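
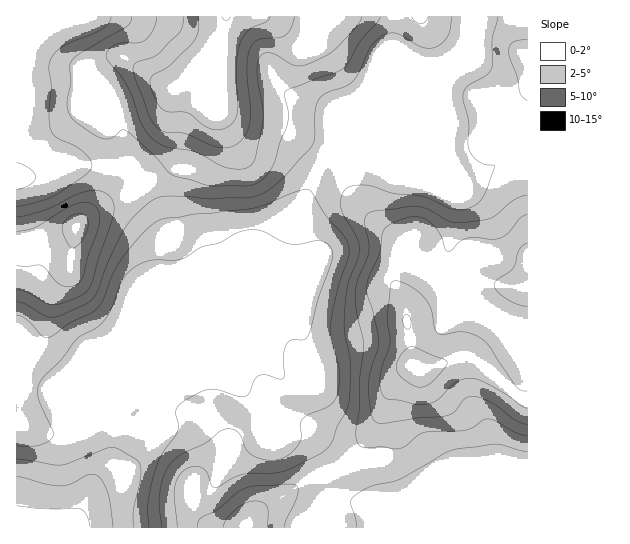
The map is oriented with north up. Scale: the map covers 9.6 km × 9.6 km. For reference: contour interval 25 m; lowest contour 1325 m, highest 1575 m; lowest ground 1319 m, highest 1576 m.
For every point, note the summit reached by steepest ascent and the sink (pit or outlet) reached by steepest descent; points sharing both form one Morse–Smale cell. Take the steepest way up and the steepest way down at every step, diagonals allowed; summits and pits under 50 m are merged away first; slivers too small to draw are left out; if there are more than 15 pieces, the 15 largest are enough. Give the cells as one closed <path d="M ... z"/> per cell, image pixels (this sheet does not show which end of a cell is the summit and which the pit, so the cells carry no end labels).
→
<path d="M527 16l-60 0-2 23-5 10-9 8-10 7-39 16-65 65-6 3-7 10-32 71-11 44-24 10 21 4 13 6 18 68-1 8-9 6-13 2-9-6-23-30-5-2-15-2-17 1 10 8 4 23 9 17 13 16 14 33 8 8 16-4 11 1 13 13 17 46-6 2-6 9-1 18 209-1z"/><path d="M466 16l-450 1 0 157 7 3 14-1 29-11 60 2 5 3 24 35 9 24-5 58-43 103 0 29-15-14-23-10-15 0-32-7-15 1 1 139 52 0 25-36 28-16 21-21 14-17 2-11-8-16-11-13 40-37 8-18 6-7 13-4 11 5 31 2 12 10 16 22 9 6 13-2 9-6 1-8-18-68-13-6-21-4 24-10 11-44 24-56 15-24 6-4 65-65 39-16 10-7 9-8 5-10z"/><path d="M102 165l-36 0-29 11-14 1-7-2 0 212 26 2 21 6 15 0 27 13 10 12 1-30 43-103 5-58-9-24-24-35-5-3z"/><path d="M207 332l-13 4-6 7-8 18-40 37 16 23 3 6-2 11-35 38-23 12-8 7-21 33 249-1 1-17 6-9 6-2-17-46-13-13-11-1-16 4-8-8-14-33-13-16-9-17-4-23z"/>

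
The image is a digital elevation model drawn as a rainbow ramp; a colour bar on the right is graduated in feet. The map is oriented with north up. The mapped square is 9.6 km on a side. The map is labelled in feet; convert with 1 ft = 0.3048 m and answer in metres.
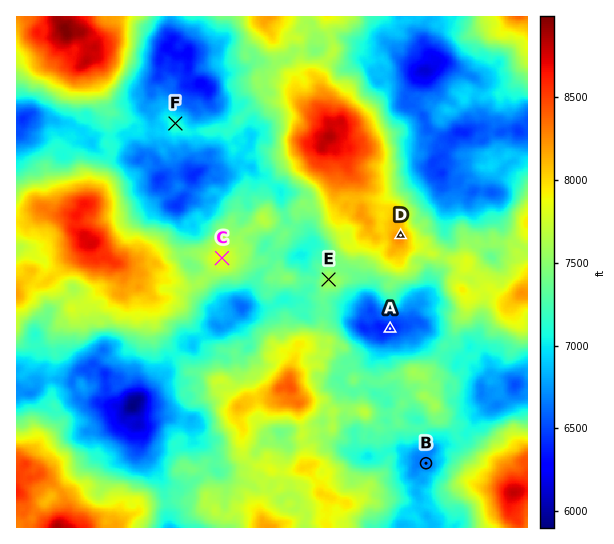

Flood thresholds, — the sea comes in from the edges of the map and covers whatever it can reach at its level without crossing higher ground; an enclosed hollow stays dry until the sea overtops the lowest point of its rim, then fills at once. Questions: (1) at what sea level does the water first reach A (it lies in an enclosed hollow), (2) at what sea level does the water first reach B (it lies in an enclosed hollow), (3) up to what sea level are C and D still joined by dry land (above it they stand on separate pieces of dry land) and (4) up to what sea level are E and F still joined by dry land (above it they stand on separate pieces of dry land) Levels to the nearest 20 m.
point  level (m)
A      2200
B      2100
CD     2240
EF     2140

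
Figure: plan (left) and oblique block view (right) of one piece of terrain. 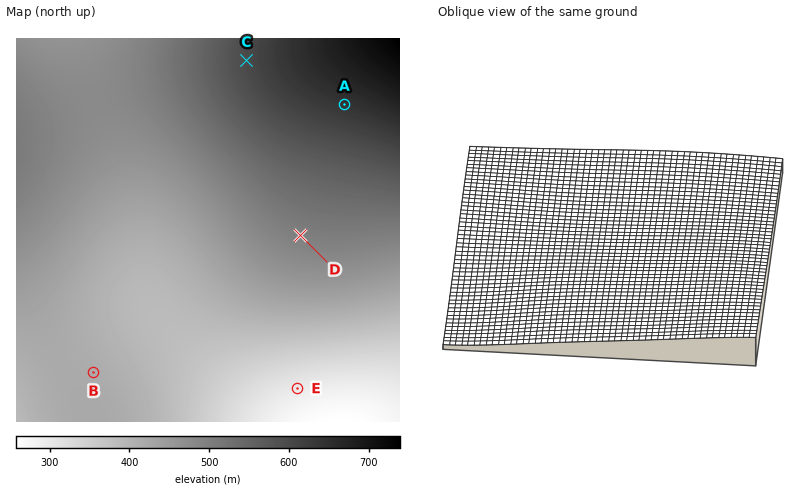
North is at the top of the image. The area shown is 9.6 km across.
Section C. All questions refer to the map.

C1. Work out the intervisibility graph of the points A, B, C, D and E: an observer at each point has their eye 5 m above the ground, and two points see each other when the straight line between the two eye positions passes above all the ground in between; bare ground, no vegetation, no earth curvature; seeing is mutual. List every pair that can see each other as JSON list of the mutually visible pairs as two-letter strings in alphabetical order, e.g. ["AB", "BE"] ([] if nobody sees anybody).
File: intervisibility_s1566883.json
["AB", "AD", "BC", "BD"]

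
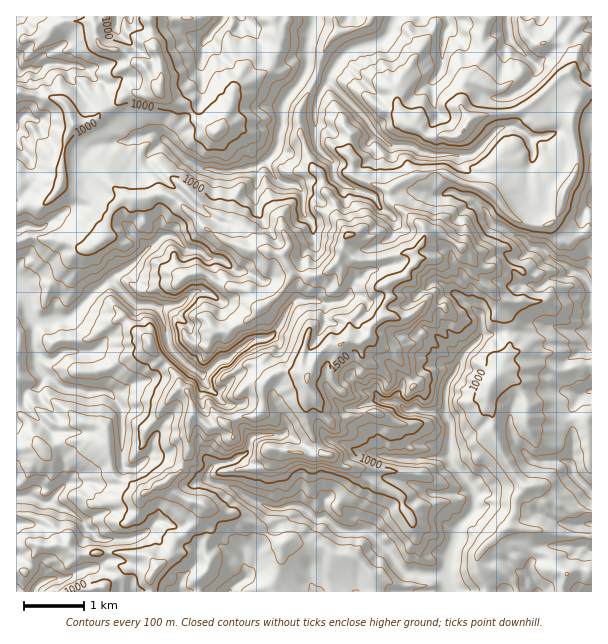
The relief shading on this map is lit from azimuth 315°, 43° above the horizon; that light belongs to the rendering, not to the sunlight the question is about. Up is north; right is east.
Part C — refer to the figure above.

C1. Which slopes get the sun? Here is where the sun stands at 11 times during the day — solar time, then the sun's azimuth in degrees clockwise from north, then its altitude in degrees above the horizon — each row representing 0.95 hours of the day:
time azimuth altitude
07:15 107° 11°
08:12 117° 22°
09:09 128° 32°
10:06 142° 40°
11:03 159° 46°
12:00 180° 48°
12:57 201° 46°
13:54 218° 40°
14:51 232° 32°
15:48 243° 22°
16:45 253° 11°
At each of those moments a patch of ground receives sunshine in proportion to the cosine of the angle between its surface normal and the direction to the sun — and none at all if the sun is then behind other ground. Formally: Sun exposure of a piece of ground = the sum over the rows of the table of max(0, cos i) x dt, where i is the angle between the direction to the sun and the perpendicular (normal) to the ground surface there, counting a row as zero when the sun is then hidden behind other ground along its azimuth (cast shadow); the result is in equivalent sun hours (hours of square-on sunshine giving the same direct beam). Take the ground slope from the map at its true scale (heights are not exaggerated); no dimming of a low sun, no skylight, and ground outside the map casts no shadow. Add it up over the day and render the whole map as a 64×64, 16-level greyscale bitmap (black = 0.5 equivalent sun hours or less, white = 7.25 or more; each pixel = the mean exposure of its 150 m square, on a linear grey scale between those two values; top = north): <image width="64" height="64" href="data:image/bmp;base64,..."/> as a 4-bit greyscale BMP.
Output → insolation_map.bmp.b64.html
<image width="64" height="64" href="data:image/bmp;base64,Qk12CAAAAAAAAHYAAAAoAAAAQAAAAEAAAAABAAQAAAAAAAAIAAATCwAAEwsAABAAAAAAAAAAAAAAABEREQAiIiIAMzMzAERERABVVVUAZmZmAHd3dwCIiIgAmZmZAKqqqgC7u7sAzMzMAN3d3QDu7u4A////ANtyJFabvd3szs3e3YebzLu8u8zMvcu8u7zcvNud3Lzv7KhmMzN827zbud7d6pq8zMzMzMy4RFaKvN3N2szuze6Kve7Kibu6it3pe8zMy7zMzMzMyGV73duqvMubzLuXqXvd3O/+qs21fNyqurzMvM3czMyWR639mamsus3MqoZD3O/tlWZmVEZ5q7mMy8vM3My4d4d5vfuqmHrNy8ynaHiZdoiDAAACNprNzNzN3Lq7mGMSV6zc7OuYZqzM3d7u/2NGZmNb7+yYmK3tze7shmd0VFZpzd7et5iFau7u3KdlqqpTNrzc7+qby+7e7ciXQjJb7d7e3cqJqVZnmodmiqi5UiFs2nec3u3d7+3JYwJVbM28/+zbmszLlmaLqr3O7hEzfO3N3M7d3e7JdjIVmXrdut/v7biKvduqmKvN3NqWmc2quZmaq//+pBNURa3u/uy63v7+ynMjV5h5m93MqYX+zcdGeJh1TftTEBWc7v/t7v7e/sllfO7Im7uqzMuGWb793su8uEEhXO2Z3u///+7////aib3+lme73dx1V3adze7N7cujNEQzrNhnrN7/7v//7cuYZUV1as7d2WU0iazM3azd3Kaqh3i+i7dFrv////5yEQAAABabvu24d4iLq9zLrMzMpnzLypu978iM7bmbZVeJq97typm83Zeu/uzLmqecy7uWeru9ur7e51IQFckkjO3d/bram73bmt3Lu7uIZoiJq5Z6y6msv+yHdUWNyL3czc7v/+mKy8qb7Lu8y6h7u925doiMuazZy6zv/MzL2qzu7tq7hnrdq6vLu7zLt7h7lURFVGvJe2VQab263d6naM7YEAAmic3buruqqaqKd7YyNDWamMuWFAAkepzd7qiXEAA0SaiM3Mu7u7qqeJdpMBIjWqmXfdcACN2rvbvaaeynaYzNplebzNyneZl0uXRGm8zcqHdnlQBlfLzMzMeKZouduOuWZ5q83bu7vNzJh77//t3cqHYgAXp2id3Mu7pY3byZWahEiJvLqrvd3oaLy7qs3d7dtQBCAqqHapqrvNvf17x0eHRYmru8zLzdmahmVWec3u2RFKcgJncxaIvN7uqL2Ju6pnipqqq6lVeorchoiZib7CFt3IYgAjJneN3tzO6qvNypNHiry6u7dIirzu7sqru3M7ur3GMABHeDms3eyXmrutyUV5maqpmpmYVFV73KqkUzhLzcuoZXd5UyV2qImpqs3tmImZiHVXmIh2VnitxyIzUmmma+3pV2VzRmed7+y+zd6r3cuprO24m7u4iJm1ABM3qWRnjOpmY0aEdVrKrevtp2jNzN79u6ms3duHi1EANCIjMzeay5UxEhJGZ4YVzLdHus3u79u6qarM3adkJKzdxlIFu5Zq2omtyXa5zIFaNIzc2Wh4mHq6u77sqlJqq97sub3dp1at7uzMvM7KuyOLzdyXY0Jpu5vLrd3eyaZ5qq3v2HI0mZ3e7ry5dp36qb69uK2960Ilnd3M7v/clXiqhok0E3zdy4Zs28yFRZ3d7b3v2cuXuXm8zdze/83beHRQIgBM7N3IVCSr7u7Lm+/J35NnQ3Unz97N7bzu7e2UFmECje7u3KpyJY2FM3q6l3rrq3rGJJ7u3/3t2qve65lkFM7u6ndjWWRXe82UAijKvIcyZ1abzd3jdmeJmaumrqd73+p3hjS2Q1d6y5tSJqzFFVIyau7rq8loVYmpmXrNrdu7dXmEF1MTVoIGgiObhUM1ZWnN3e24j//bmaqr3tvN7sVqljFYZjOKYBEhFoIANyWIq6iIjbl83e7Kqqvd7s7baZRDM2Q2RYZQIhF4EAEEdGmqmqqcu2qpvu3KqbzM7raoNFZDVAE0a1IgFYVmVCM3rKiqqpq7rKqL26qrl2aHWnRERoRSABemQSasqqvNyt7aiqqqmLzLuqm6q7mIiHemMiEBNVI4uoUnzJVZzdzvpkaaqqqXi7qJqqqrqZmpilMgEzECNrzNt1mFVUNYm6QVmqqqmql6uHqpqqqqqqmoU1rd7ttmRXgxSLlDE1AAARJZu7uKqpmkm6mrqqqqqmdJ3v/t7LdXlyW8dVYjAAEkVCWbqpqrqZiaiby7qYiahK3u797uyXy2SmV2QyNY3//9hXmoiaq5p4eKvdzMzKeM3L3e7u24eLZVWbtWz//cy+7IRVapibm5ppmt7ty83u7cuoisuYh2lka6NFnO3IQjfN2nje3burpaqriKzczd3dy3ZpiZl3eWaZdDfbqZhVh4zv/tu7urvN3tuJms7e7//qZ4mXZFdYhocjjMqnd2vKEBNIzLu6vP/dyIiqrP//+4h3iLzdqFSXYzjKapdVaGV1VDI5u7u9hWVneZiZuryoiGeJqrzKhIlErIbLq3RmZYrMtzOLu8oCI3V5WLp4qaqGd4iJvN7HWoqXW6iauFV5u5ebhDjMdUImQ1F7vdy4iJdWZWmK3Mpol3aXVXqrhYiIiHiFRIuYzcdXi9yovHd4eGVmiJipeom5d0NSR6mGh3mIdjN2M3a97e/u7/6je3eJdWmImayoicuGVCNnmoZ2eKdjS8qGhuvfyszcdUq4iXd0aIeIq7qXvcqHV3Vql2aaqVbN7bh5mr3ty7cyiGVomqZnZnm6qYeN/u24eGaoeKqHeshqmWlXis3bqWVVmHnN60Z2iqmrl3mb78qXM5mKqsmJmHipqGdmeImIhVm6q8zdlVe8qrqZmnWLyoVnV6vLu4loiaqq"/>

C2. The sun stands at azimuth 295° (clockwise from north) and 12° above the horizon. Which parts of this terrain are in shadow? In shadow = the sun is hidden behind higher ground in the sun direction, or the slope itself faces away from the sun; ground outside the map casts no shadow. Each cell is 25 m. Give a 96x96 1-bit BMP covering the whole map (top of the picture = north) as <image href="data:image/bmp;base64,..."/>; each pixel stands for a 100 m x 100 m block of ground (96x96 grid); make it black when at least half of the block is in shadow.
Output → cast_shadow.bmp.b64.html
<image width="96" height="96" href="data:image/bmp;base64,Qk2+BAAAAAAAAD4AAAAoAAAAYAAAAGAAAAABAAEAAAAAAIAEAAATCwAAEwsAAAIAAAAAAAAA////AAAAAAB4AfH//gAAB/8Bzx9+AbP//wAAAcABnh9/ACH9/wAAA8AAHA4++AH+/wAAB4fANAAcfAD+/gCAF3/gDAAcPwA+fgSAP3/jTAAcAgAefwAAfj/jAAkAcAAe/4AAeD/wAH8AfAAe/+AAMB/wM/8Aef4H/+GEAB/wccAAcD8H/+Dc8D/8AAAAIB+D/8B9+D/8AB8AAA/B//P7+D/8DBcADgfw9//7/B/+DgAAAAfg/////n//CsAGAAfg////////iA/2AAP/////////h/97gAD/////////wf87wAB/////////gH47wEA/////////gHwDgPAP+D//////HzwDgPwP/g//////P/wDAO4H/we////+P/wCAOcH/4AH///+f/wAAecH34A////8efwAAecHz/w////88/wAAeMGz/5////88/wAAeOGH/x////85/gAAMHGDvxv///+9/gAAMDjAHj/////8/AAAMDjYHjf////8/gAAAB35HA/////8/7AAAAnxnA/////9//wBwAHgmB/////9//4fwAHsDB///////98PxAfGDB///////98AwAfgAB///////v4AAA/8AA///////D8AAB9+AA////////7AAH8/CCz///////zwAHw/5CD//////9xDAPg//DhP/////9wAgPgX/hgH/////9gAAHID/hwH//////gAAHAA/wwD//////AABGAQfwwh//////HQDkAQPwAYb////+H8HjgAH4AI/////8HeHf8AB/PA/////8Gfud/wA/nif////8AP+AfgAcjg/////8Af+AfAAYjw/////8AP/gPAAILwH////8AP/gAACAL8H////4Af/wBAAMDfB/////AD/wZAAfiAA/////gD/8YYAfg4A///5/gA/8WAAPh/A+f/59gAf/wACfh/g8f/98AAH/gAAfg/wf/+//wAPfgAIfgPw3f7//+APfgAIfAHgnfgH/vgPeAAQ/AHgTeAD8PwFOAAQeCHAB+IB8HwAOAAQODGAA8YB8D4AEBhwMGAAA4wB8B4AABh4EOAQP4gA8B4AAEg7APAYOQAA8A4AAEAboeAAAAAAcA4AAMD/AcAAAAAAcA4AAP//wYQACAAAcA4AA9//w48AAABAMA4ABx//54fiD8BgOA8AZg//5w/w//hAcA/4PAf/zg/+v/jAcAfzHAf/zg/eJ/7AcAfx+AP/zg+EA/+YcAP4YAH/zg8Agf8AcAB4AAF/3h4AwP8AfoY8AfH/3hwA4D4AfgQOH/j/zjgAwQAAfgACv/j/7jAIwcAAPgAAD/h/72AOwYQAMAAAD/h/98AHwAcAEAAAD/g//8AD4APAEAgAD/gP+4AD4ADgcAAAD/wC/8AA8ADg9/gAD/gB/eAD8Ahgc/4AD/gB/fAD8AgAc+AMD/gA/fwB8D2YNfAAH/wA/P+A8B8MNnggH/gA/P/g8A8AMDg8H/wAfn/weD4AEDB8H/6Afg/wOD4AcAA8H/7AfAHwOD4BMAAaHD4AeCHgEBwAE="/>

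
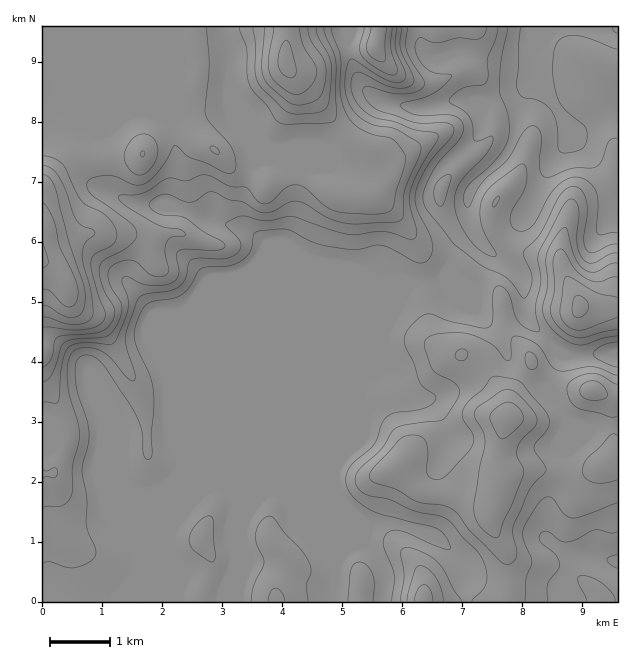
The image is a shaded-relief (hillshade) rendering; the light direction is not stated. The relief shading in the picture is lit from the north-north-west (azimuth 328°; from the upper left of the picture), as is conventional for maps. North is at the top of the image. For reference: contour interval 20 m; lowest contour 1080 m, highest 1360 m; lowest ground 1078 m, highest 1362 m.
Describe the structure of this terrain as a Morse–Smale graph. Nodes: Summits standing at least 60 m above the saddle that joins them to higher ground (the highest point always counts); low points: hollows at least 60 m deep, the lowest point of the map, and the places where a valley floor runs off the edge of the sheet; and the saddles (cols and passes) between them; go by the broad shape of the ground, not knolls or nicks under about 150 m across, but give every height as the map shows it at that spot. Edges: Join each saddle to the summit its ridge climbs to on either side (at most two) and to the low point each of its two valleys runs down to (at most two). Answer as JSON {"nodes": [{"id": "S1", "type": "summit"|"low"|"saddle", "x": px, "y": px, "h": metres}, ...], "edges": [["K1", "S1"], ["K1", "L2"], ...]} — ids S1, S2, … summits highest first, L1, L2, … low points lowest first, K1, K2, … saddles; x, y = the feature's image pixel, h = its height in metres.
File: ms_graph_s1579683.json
{"nodes": [
{"id": "S1", "type": "summit", "x": 43, "y": 258, "h": 1362},
{"id": "S2", "type": "summit", "x": 286, "y": 61, "h": 1344},
{"id": "S3", "type": "summit", "x": 508, "y": 417, "h": 1270},
{"id": "S4", "type": "summit", "x": 580, "y": 306, "h": 1265},
{"id": "L1", "type": "low", "x": 617, "y": 28, "h": 1078},
{"id": "K1", "type": "saddle", "x": 583, "y": 357, "h": 1185},
{"id": "K2", "type": "saddle", "x": 418, "y": 286, "h": 1169}],
"edges": [["K1", "S3"], ["K1", "S4"], ["K1", "L1"], ["K2", "S2"], ["K2", "S3"], ["K2", "L1"]]}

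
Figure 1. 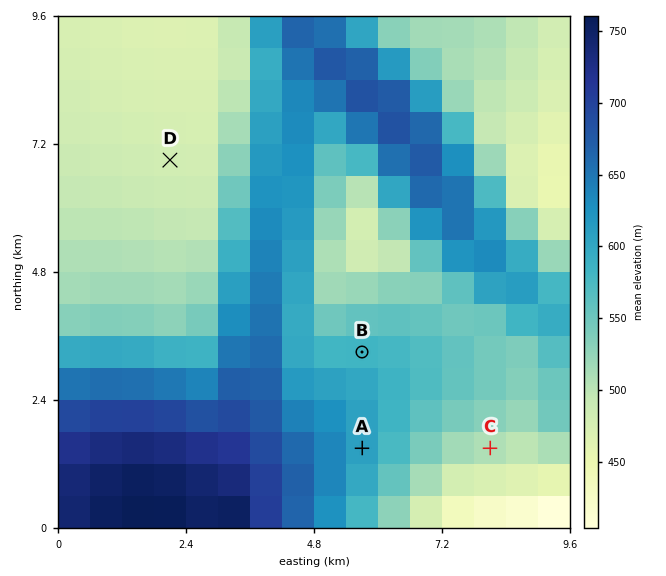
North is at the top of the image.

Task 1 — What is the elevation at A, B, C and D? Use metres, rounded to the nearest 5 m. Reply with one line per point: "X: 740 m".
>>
A: 610 m
B: 585 m
C: 510 m
D: 480 m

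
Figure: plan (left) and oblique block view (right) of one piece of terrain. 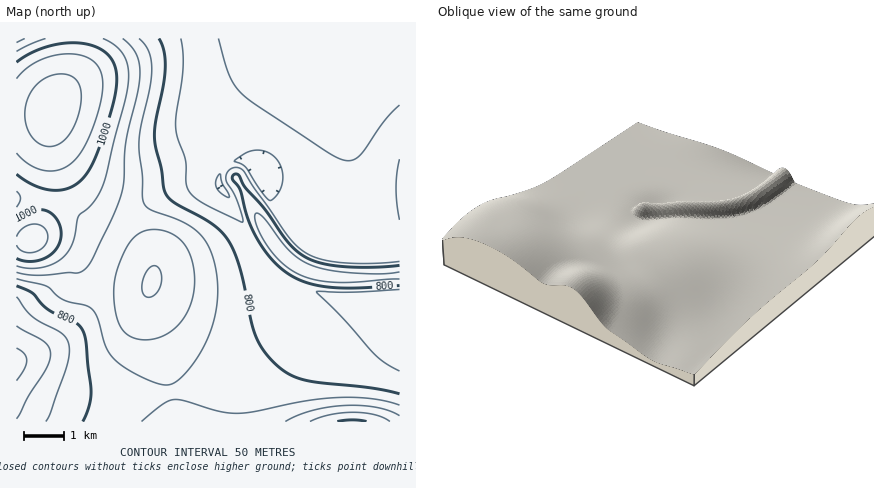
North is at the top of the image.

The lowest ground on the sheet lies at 630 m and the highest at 1120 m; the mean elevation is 820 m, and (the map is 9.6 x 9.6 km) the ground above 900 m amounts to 20.9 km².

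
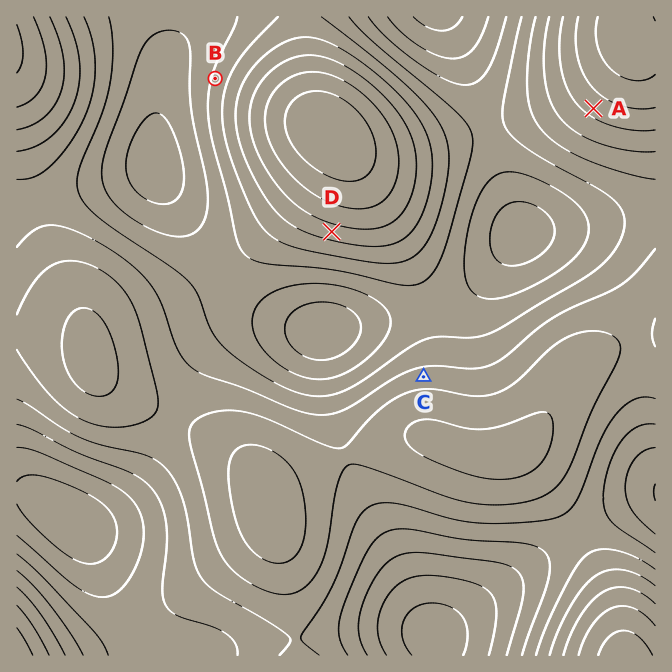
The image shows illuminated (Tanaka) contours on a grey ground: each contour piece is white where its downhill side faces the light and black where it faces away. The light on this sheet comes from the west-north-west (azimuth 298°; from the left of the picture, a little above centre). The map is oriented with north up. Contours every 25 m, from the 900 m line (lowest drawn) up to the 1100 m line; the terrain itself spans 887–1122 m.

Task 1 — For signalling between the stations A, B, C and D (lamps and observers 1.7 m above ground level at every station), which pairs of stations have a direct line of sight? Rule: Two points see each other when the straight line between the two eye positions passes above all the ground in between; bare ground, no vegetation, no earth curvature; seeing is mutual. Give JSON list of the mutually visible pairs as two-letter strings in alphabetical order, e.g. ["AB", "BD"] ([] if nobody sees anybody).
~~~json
["AC", "CD"]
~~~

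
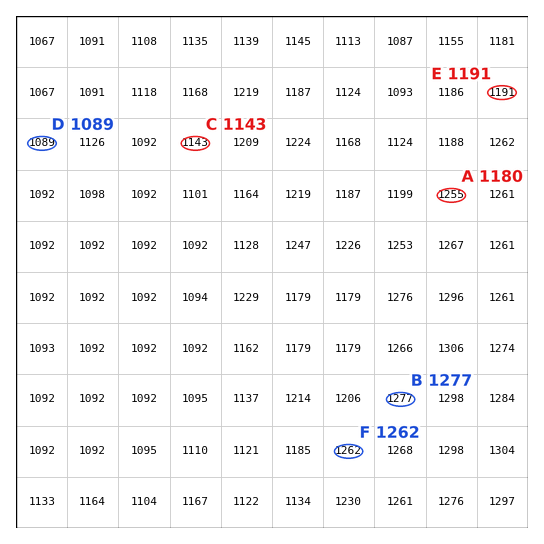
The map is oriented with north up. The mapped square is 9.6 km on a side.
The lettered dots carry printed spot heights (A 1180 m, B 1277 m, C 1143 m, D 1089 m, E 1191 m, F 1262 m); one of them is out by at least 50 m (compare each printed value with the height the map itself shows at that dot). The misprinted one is A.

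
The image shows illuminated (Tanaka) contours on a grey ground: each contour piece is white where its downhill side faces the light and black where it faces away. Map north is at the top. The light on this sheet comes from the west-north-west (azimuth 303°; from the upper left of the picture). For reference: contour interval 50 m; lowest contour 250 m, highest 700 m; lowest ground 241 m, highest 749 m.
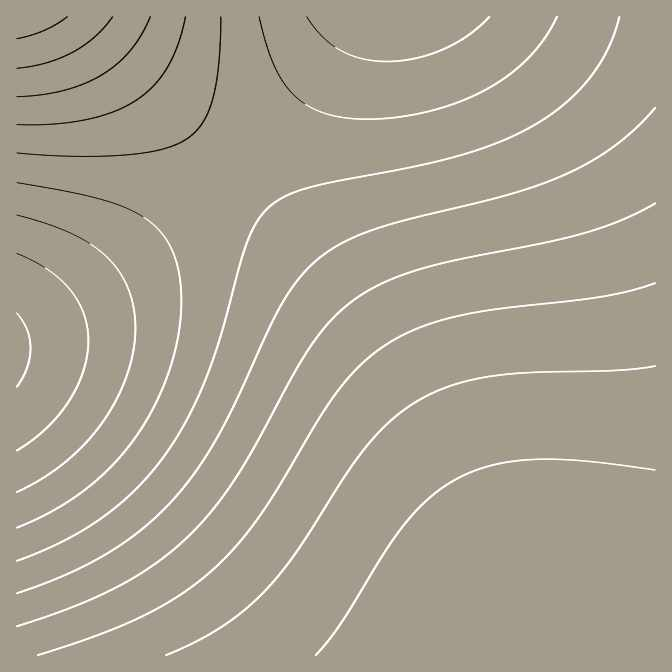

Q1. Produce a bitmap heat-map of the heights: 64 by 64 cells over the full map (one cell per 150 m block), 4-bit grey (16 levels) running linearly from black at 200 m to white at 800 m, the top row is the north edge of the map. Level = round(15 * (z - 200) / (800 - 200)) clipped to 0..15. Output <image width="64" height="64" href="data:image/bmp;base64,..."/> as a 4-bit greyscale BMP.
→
<image width="64" height="64" href="data:image/bmp;base64,Qk12CAAAAAAAAHYAAAAoAAAAQAAAAEAAAAABAAQAAAAAAAAIAAATCwAAEwsAABAAAAAAAAAAAAAAABEREQAiIiIAMzMzAERERABVVVUAZmZmAHd3dwCIiIgAmZmZAKqqqgC7u7sAzMzMAN3d3QDu7u4A////AKqqqqq7u7u7u7zMzMzMzN3d3d3d3d3d7u7u7u7u7u7umaqqqqqru7u7u7zMzMzMzd3d3d3d3d3u7u7u7u7u7u6ZmZqqqqqru7u7u8zMzMzM3d3d3d3d3d7u7u7u7u7u7pmZmZmqqqqru7u7vMzMzMzN3d3d3d3d3u7u7u7u7u7uiImZmZmqqqqru7u7vMzMzM3d3d3d3d3d7u7u7u7u7u2IiImZmZmqqqqru7u7zMzMzN3d3d3d3d3u7u7u7u7u3XiIiIiZmZmqqqq7u7u8zMzMzd3d3d3d3d7u7u7u7u3dd3iIiIiZmZqqqqu7u7zMzMzN3d3d3d3d3d7u7u7d3d13d3eIiImZmZqqqru7u8zMzMzd3d3d3d3d3d3d3d3d3WZ3d3eIiImZmaqqq7u7vMzMzN3d3d3d3d3d3d3d3d3dZmZ3d3eIiJmZmqqqu7u7zMzMzd3d3d3d3d3d3d3d3d1mZmZ3d3iIiJmZqqqru7vMzMzM3d3d3d3d3d3d3d3d3VVWZmZ3d4iIiZmaqqq7u7zMzMzd3d3d3d3d3d3d3d3dVVVmZmd3d4iImZmqqru7vMzMzM3d3d3d3d3d3d3d3d1FVVVmZmd3eIiJmZqqq7u7zMzMzN3d3d3d3d3d3d3d3URFVVVmZnd3iImZmqqqu7u8zMzMzd3d3d3d3d3d3d3dRERVVVZmZ3eIiJmZqqq7u7zMzMzM3d3d3d3d3d3d3d00RERVVWZmd3iIiZmaqqu7u8zMzMzM3d3d3d3d3d3d3TNEREVVVmZnd4iImZqqq7u7vMzMzMzM3d3d3d3d3d3dMzNERFVVZmd3eIiZmaqqu7u7zMzMzMzMzN3d3dzMzMwzMzRERVVWZnd4iImZqqqru7vMzMzMzMzMzMzMzMzMzCIzM0REVVZmZ3eIiZmaqqu7u7zMzMzMzMzMzMzMzMzMIiMzNERFVWZnd4iImZqqqru7u8zMzMzMzMzMzMzMzMwiIjMzREVVVmZ3eIiZmaqqq7u7u8zMzMzMzMzMzMzMzCIiIzM0RFVWZnd3iImZmqqru7u7vMzMzMzMzMzMzMzMIiIjMzREVVVmZ3eIiZmaqqq7u7u7u8zMzMzMzMzMzMwSIiIzM0RFVWZnd4iImZmqqqu7u7u7u7vMzMzMzMzMzBEiIjMzREVVVmZ3eIiZmaqqqru7u7u7u7u7u7u7u7u7ESIiIzNERFVWZnd4iImZmqqqq7u7u7u7u7u7u7u7u7sREiIjMzREVVZmd3eIiJmZqqqqq7u7u7u7u7u7u7u7uxESIiMzNERVVWZnd4iImZmaqqqqq7u7u7u7u7u7u7u7ERIiIzM0RFVVZmd3eIiJmZmqqqqqqru7u7u7u7u7u7sREiIjMzRERVVmZ3d4iImZmZqqqqqqqqqqq7u7u7u7uxEiIiMzNERFVWZmd3eIiJmZmZqqqqqqqqqqqqqqqqu7ESIiIzM0REVVZmZ3d4iIiZmZmaqqqqqqqqqqqqqqqqoSIiIzMzRERVVmZnd3eIiImZmZmZqqqqqqqqqqqqqqqiIiIjMzRERVVVZmZ3d4iIiJmZmZmZmaqqqqqqqqqqqqIiIjMzNERFVVVmZnd3eIiIiJmZmZmZmZmZqqqqqqqqoiIzMzNEREVVVWZmd3d3iIiIiJmZmZmZmZmZmZmaqqqiIzMzNEREVVVVZmZnd3d4iIiIiJmZmZmZmZmZmZmZqqMzMzNERERVVVZmZmd3d3eIiIiIiIiZmZmZmZmZmZmZkzMzRERERVVVVmZmZnd3d3eIiIiIiIiIiZmZmZmZmZmTM0RERERVVVVWZmZmZ3d3d3eIiIiIiIiIiIiZmZmZmZREREREVVVVVVZmZmZmd3d3d3d3iIiIiIiIiIiJmZmZlERERFVVVVVVZmZmZmZnd3d3d3d3d4iIiIiIiIiImZmURFVVVVVVVVZmZmZmZmZnd3d3d3d3d3eIiIiIiIiImZVVVVVVVVVmZmZmZmZmZmZmd3d3d3d3d3d4iIiIiIiIlVVVVVZmZmZmZmZmZmZmZmZmZmd3d3d3d3d3iIiIiIiGZmZmZmZmZmZmZmZmZmZmZmZmZmZnd3d3d3d3eIiIiIZmZmZmZmZmZmZmZmZmZmZmZmZmZmZmZ3d3d3d3eIiIhmZmZmZmZmZmZmZmZmZmZmZmZmZmZmZmZnd3d3d3iIiHd3d3d3d3ZmZmZmZmZmZlVVVWZmZmZmZmZnd3d3d3iId3d3d3d3d3ZmZmZmZmVVVVVVVVVVZmZmZmZnd3d3d4iIiIh3d3d3d3ZmZmZmVVVVVVVVVVVVVmZmZmZnd3d3eIiIiIiId3d3d2ZmZmVVVVVVVVVVVVVVVmZmZmZ3d3d3mYiIiIiId3d3ZmZmVVVVVVVVVVVVVVVVVmZmZmd3d3eZmZmYiIiHd3d2ZmZVVVVVREREREVVVVVVVmZmZnd3d5mZmZmYiIh3d3ZmZlVVVURERERERERVVVVVZmZmZ3d3qqqpmZmIiId3dmZmVVVURERERERERERVVVVWZmZnd3eqqqqpmZmIh3d2ZmVVVUREREREREREREVVVVVmZmZ3d7u6qqqZmYiId3ZmZVVVREREREREREREREVVVVZmZmd3u7u6qqmZmIh3d2ZlVVREREMzMzMzRERERFVVVmZmZ3fLu7uqqpmZiId3ZmVVVEREMzMzMzMzRERERVVVZmZnd8zLu7uqqZmIh3dmZVVEREMzMzMzMzM0RERFVVVmZmZ3"/>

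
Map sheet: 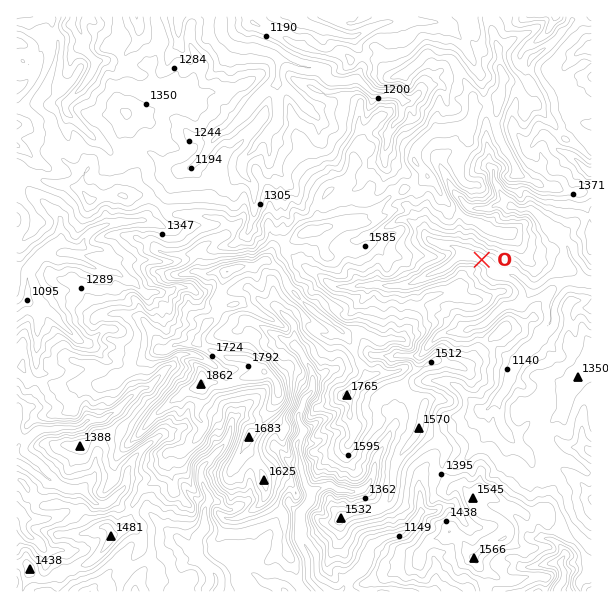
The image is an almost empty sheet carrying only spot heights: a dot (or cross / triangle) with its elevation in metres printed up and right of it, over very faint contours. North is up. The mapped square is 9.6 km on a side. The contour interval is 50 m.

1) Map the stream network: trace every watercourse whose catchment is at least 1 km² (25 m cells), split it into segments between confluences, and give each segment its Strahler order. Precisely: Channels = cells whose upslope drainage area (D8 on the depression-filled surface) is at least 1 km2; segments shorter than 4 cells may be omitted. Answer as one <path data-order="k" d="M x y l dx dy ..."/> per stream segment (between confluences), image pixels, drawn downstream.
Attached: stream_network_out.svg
<path data-order="1" d="M393 591l-13 0"/><path data-order="1" d="M257 576l6 6 3 2 6 0 1 1 3 0 8 6 1 0"/><path data-order="1" d="M561 564l2 6 1 2 0 7-6 8-1 4"/><path data-order="2" d="M198 558l17 17 1 3 0 4-4 9"/><path data-order="1" d="M185 545l4 4 2 0 7 9"/><path data-order="1" d="M23 518l0-3-5-5-1 0"/><path data-order="1" d="M420 513l-4 6 0 2-11 10-6 3-3 0-1 2-9 1-6 3-3 3-5 2-4 7 0 6-2 2-1 6-20 18-3 6-3 1-10 0"/><path data-order="2" d="M311 492l0 8-11 13 0 24 12 21 0 18 2 3 6 6 4 2 5 4"/><path data-order="1" d="M128 471l-2 3 0 9-3 6-3 3-1 0-11 11-3 1-7 0-3-1-11-11 0-1-3 0-1-2-12 0-18-9-23-19-4-2-6-4"/><path data-order="1" d="M224 444l-2 3-19 20-2 3 0 10 2 2 1 7 5 6 0 8-3 3 0 3-2 1 0 18-7 11 0 15 1 1 0 3"/><path data-order="1" d="M387 438l-6 12-4 6 0 3-2 2 0 6-1 1 0 6-5 9-6 6-12 3-1-1-14-2-3-3-4-1-6 3-5 0-6 4-1 0"/><path data-order="1" d="M510 438l-3-3-1-4-3-3-3-6 0-17-2-1 0-5"/><path data-order="1" d="M482 410l4 0 9-9 3-2"/><path data-order="2" d="M498 399l6-7 6-12 2-8 6-12 21-21 3-7 9-9 0-18 1-2 2-6 6-7 1-8"/><path data-order="1" d="M155 381l-6 6-6 0-3 2-26 24-7 3-6 4-14 0-6 6-3 2-21 0-1 1-17 0-3 2-19 18 0 6"/><path data-order="2" d="M294 345l8 8 4 10 5 5 0 3 1 1 0 18-7 8-2 3 0 4-4 8 0 9 4 7 0 5-3 3-3 6 0 7 2 2 0 6 1 1 2 15 1 2 2 7 6 8 0 1"/><path data-order="1" d="M285 341l9 4"/><path data-order="1" d="M77 339l-21-21-2-3-1 0-11-9-6-3-10 0-2 2-3 0"/><path data-order="1" d="M452 332l12 0 1-2 3 0 3-3 6 0 2-1 3 0 3-2 16-16 6-3 12 0 3-2 6-6 0-3 5 0 4-3"/><path data-order="1" d="M294 326l0 19"/><path data-order="2" d="M21 305l-1 1-3 0"/><path data-order="1" d="M146 293l-2 0-12-12-4 0-3-3-11-6-9 0-1-2-5 0-4-3-3 0-12-6-8 0-1-1-17 0-6-6-6 1"/><path data-order="2" d="M537 291l6-3 6-6 3-1 9 1"/><path data-order="1" d="M342 287l15 0 2-2 48 0 12-6 3 0 6-4 3 0 4-3 3 0 6-3 17-14 9 2"/><path data-order="3" d="M561 282l5 0 1-1 8 0 1 1 3 0 2-1 3 0"/><path data-order="3" d="M584 281l3 1 4 0"/><path data-order="2" d="M470 257l7 0 9 4 12 12 3 2 11 0 3 1 15 15 7 0"/><path data-order="2" d="M42 255l-13 14-2 3 0 25-6 8"/><path data-order="1" d="M426 236l6 6 3 0 6 3 8 0 1 1 3 0 3 2 6 6 5 0 3 3"/><path data-order="1" d="M128 222l-11 0-1 2-8 0-16 7-8 8-1 6-3 3-9-2-2-1-4 0-2-2-4 0-6 3-11 9"/><path data-order="1" d="M489 209l9-5 3 0 2 2 7 0 3 1"/><path data-order="2" d="M513 207l3 0 5 3 3 0 1-1 6 0 18 18 0 1 14 12 0 2 6 7 0 5 3 6 6 6 3 6 1 7 2 2"/><path data-order="1" d="M252 183l-9-9 0-15 12-12 0-3 12-10"/><path data-order="1" d="M185 170l7-3 14-14 4-9 12-12 6-1 20-20 0-1 4-5 0-1 18-18 5 0 0-3 3-3"/><path data-order="1" d="M384 158l0-8 3-6 0-9 5-6 1-4 8-8 1-18"/><path data-order="1" d="M269 156l0-15-2-1 0-6"/><path data-order="1" d="M554 144l0 2 4 4 9 3 3 3 6 3 12 12 3 0"/><path data-order="2" d="M267 134l11-14 0-40"/><path data-order="1" d="M87 132l-21-21-1-3 1-6 20-19 0-2 6-7 1-6 2-2 0-6-11-10-1-3 1-9-4-6 0-3-2-2 0-10 2 0"/><path data-order="1" d="M312 113l-27-27-6-2 0-3-1-1"/><path data-order="1" d="M410 101l-6 0-2-2"/><path data-order="2" d="M402 99l-3-3-3-1-4 0-2-2-16 0-3-1-12-12-3-2-6 2-2 1-16 0-3-1-3-3-2-5-4-3-3 0-2-1-9 0-1-2-6 0-12-6-8 0 0-1-1 0"/><path data-order="2" d="M278 80l0-21"/><path data-order="3" d="M278 59l-5-5-6-3-4 0-2-1-4 0-2-2-18 0-6-3-7-7-3-6 0-15"/><path data-order="1" d="M416 21l-27 0-2 2-4 0-9 4-3 0-15 9-11 0-6-3-4 0-6-3-5 0-9-4-4 0-5-3-3 0-3-3-1 0 0-3"/>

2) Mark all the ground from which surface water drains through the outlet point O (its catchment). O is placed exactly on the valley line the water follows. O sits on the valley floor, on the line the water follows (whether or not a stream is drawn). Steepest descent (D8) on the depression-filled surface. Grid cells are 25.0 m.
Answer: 5.588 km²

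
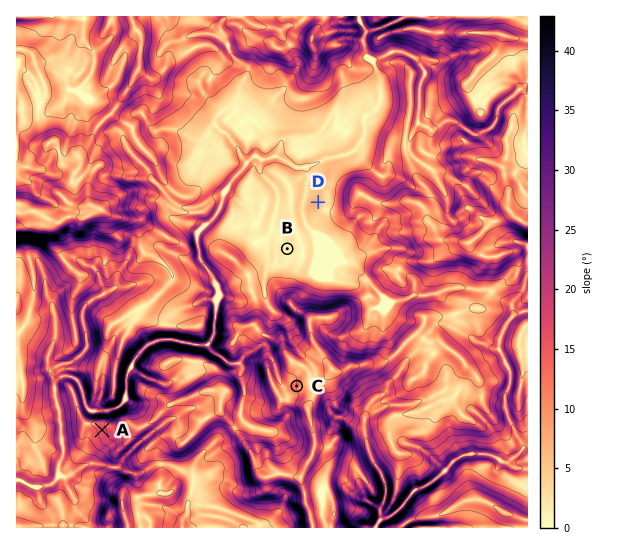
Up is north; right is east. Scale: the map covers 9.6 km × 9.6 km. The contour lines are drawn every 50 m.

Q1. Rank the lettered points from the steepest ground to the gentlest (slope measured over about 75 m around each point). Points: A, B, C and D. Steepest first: A C D B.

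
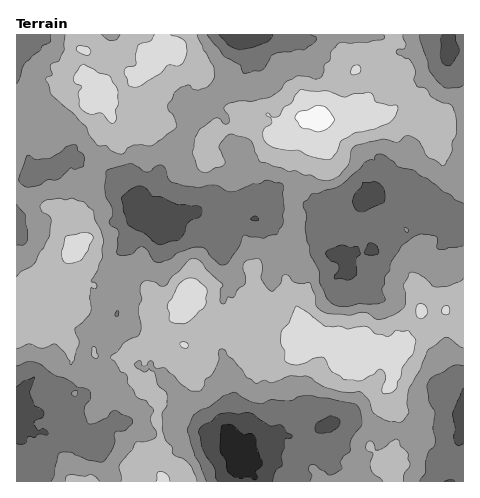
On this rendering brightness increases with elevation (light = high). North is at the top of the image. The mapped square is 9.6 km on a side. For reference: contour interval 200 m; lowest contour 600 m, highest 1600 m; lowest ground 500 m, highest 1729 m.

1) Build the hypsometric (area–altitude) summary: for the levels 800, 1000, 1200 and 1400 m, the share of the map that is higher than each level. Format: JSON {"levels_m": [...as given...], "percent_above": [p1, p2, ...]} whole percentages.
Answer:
{"levels_m": [800, 1000, 1200, 1400], "percent_above": [94, 71, 39, 9]}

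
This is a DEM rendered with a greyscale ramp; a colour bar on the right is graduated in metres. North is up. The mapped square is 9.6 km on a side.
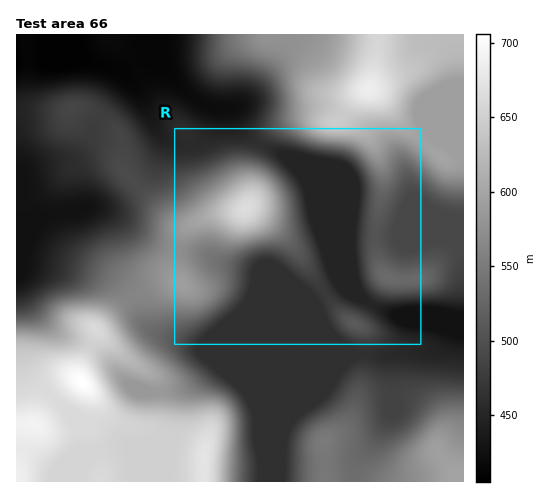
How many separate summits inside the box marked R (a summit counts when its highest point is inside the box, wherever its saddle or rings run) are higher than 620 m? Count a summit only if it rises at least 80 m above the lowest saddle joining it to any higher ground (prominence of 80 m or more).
1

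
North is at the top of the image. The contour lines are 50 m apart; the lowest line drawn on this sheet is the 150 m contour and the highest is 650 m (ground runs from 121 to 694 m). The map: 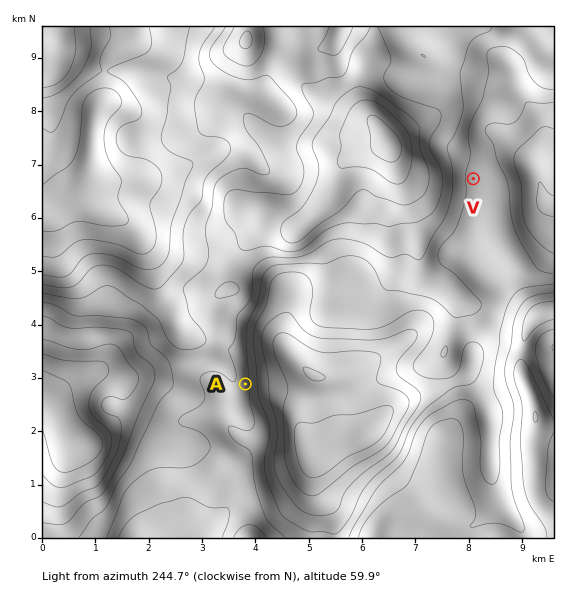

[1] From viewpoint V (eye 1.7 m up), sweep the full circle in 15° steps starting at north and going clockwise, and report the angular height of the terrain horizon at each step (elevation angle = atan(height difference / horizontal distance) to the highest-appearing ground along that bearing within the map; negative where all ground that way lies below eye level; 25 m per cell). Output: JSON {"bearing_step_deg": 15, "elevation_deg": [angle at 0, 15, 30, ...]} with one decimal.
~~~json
{"bearing_step_deg": 15, "elevation_deg": [1.7, 0.6, 0.8, -0.7, -2.9, -2.7, -2.4, -2.0, -1.5, -1.0, 2.7, 2.1, 0.6, 1.3, 3.1, 6.0, 8.9, 10.8, 11.4, 10.4, 9.2, 6.5, 5.2, 3.7]}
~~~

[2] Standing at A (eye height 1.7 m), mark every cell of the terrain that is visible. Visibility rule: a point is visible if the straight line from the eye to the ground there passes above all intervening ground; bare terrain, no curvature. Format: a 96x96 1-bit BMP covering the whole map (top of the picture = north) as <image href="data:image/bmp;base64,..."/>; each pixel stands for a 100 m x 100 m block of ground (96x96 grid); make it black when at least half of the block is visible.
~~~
<image width="96" height="96" href="data:image/bmp;base64,Qk2+BAAAAAAAAD4AAAAoAAAAYAAAAGAAAAABAAEAAAAAAIAEAAATCwAAEwsAAAIAAAAAAAAA////AAAAAAAAAAAAH////AAAAAEAAAAAD////gAAAAEAAAAAD////gAAAAMAAAAAB////wAAAAcAAAAAA////4AAAAcAAAAAA////8AAAAwAAAAAAfH///AAABgAAAAAAeB///gAABgAAAAAAcB///+AADAAAAAAAcA////AADAAAAAAAYA////AADAAAAAAAYA////AADAAAAAAAQA////AADAAAAAAAwA////AADAAAAAADwA////AADAAAAAABwA////AAHAAAAAAAAB////gAHAAAAAAAAB////gAHAAAAAAAAD////gAHAAAAAAAAD////gAPAAAAAAAAD////wAPAAAAAAAMH////wAPgAAAAAAeP////4APgAAAAAA/f////8AfgAAAAAA//////+AfAAAAAAA//////+B/AAAAAAA///////P/AAAAAAA////////+AAAAAAAn///////+AAAAAABn///////+AAAAAAAH/////gf8AAAAAAAH/////gH8AAAAAAAn/////gD8AAAAAAAD/////wD8AAAAAABD/////wB8AAAAAABB/////wB8AAAAAABB/////wB8AAAAAADB/////wB+AAAAAADj/////4B+AAAAAAD//////4B+AAAAAAD////8/8A/AAAAAAD////4//g/gAAAAAD////4f/g/gAAAAAH////8/+AfwAAAAAP//////8APgAAAAAP//////4AHAAAAAAB//////4ACAAAAAAAH/////gAAAAAAAAAH////8AAAAAAAAAAH////4AAAAAAAAAAP////4AAAAAAAAAAP////4AAAAAAAAAAf////4AAAAAAAAAAf////4AAAAAAAAAA/////4AAAAAAAAAA/////4AAAAAAAAAA////94AAAAAAAAAA/j///4AAAAAAAAAA+B///4AAAAAAAAAA8A///8AAAAAAAAAAAAf//+AAAAAAAAAAAAP//+AAAAAAAAAAAAD//8AAAAAAAAAAAAAP/4AAAAAAAAAAAAAH/gAAAAAAAAAAAAAH/AAAAAAAAAAAAAAD/AAAAAAAAAAAAAAD+AAAAAAAAAAAAAAD+AAAAAAAAAAAAAAH+AAAAAAAAAAAAAAH+AAAAAAAAAAAAAAH8AAAAAAAAAAAAAAD8AAAAAAAAAAAAAADwAAAAAAAAAAAAAABgAAAAAAAAAAAAAABgAAAAAAAAAAAAAABAAAAAAAAAAAAAAAAAAAAAAAAAAAAAAAAAAAAAAAAAAAAAAAAAAAAAAAAAAAAAAAAAAAAAAAAAAAAAAAAAAAAAAAAAAAAAAAAAAAAAAAAAAAAAAAAAAAAAAAAAAAAAAAAAAAAAAAAAAAAAAAAAAAAAAAAAAAAAAAAAAAAAAAAAAAAAAAAAAAAAAAAAAAAAAAAAAAAAAAAAAAAAAAAAAAAAAAAAAAAAAAAAAAAAAAAAAAAAAAAAAAAAAAAAAAAAAAAAAAAAAAAAAAAAAAAAAAAAAAAAAAAAAAAAAAAAAAAAAAAAAAAAAAAAA="/>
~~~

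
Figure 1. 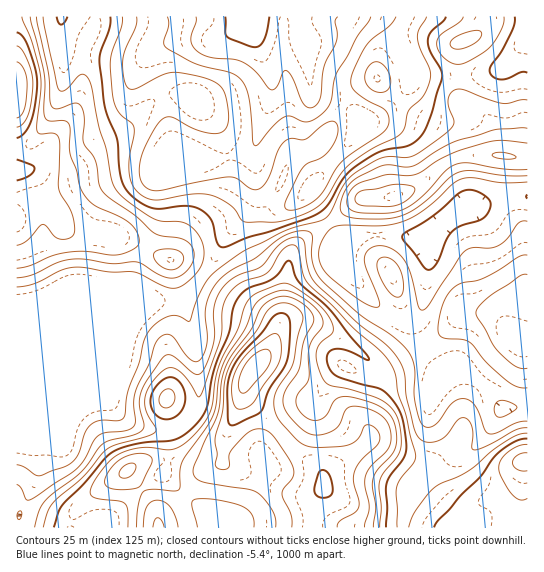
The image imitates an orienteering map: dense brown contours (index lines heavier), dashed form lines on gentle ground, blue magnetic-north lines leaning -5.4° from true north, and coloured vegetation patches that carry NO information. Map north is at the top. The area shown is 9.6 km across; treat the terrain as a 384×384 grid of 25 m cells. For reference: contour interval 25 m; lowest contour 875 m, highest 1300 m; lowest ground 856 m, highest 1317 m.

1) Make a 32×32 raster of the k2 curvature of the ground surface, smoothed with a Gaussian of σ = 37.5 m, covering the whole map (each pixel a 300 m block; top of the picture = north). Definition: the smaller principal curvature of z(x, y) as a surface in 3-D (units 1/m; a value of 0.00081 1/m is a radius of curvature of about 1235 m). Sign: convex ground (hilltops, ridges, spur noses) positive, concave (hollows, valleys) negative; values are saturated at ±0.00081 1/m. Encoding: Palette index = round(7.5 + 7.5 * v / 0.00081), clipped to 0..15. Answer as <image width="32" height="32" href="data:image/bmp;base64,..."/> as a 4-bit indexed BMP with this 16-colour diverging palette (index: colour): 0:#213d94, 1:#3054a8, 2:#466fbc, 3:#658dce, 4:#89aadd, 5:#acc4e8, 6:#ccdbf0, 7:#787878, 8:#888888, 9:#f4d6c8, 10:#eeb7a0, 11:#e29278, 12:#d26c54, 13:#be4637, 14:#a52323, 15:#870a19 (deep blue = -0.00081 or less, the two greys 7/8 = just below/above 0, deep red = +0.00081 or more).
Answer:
<image width="32" height="32" href="data:image/bmp;base64,Qk12AgAAAAAAAHYAAAAoAAAAIAAAACAAAAABAAQAAAAAAAACAAATCwAAEwsAABAAAAAAAAAAlD0hAKhUMAC8b0YAzo1lAN2qiQDoxKwA8NvMAHh4eACIiIgAyNb0AKC37gB4kuIAVGzSADdGvgAjI6UAGQqHADeHZkWYZndmZnZVYleHd3dEiGVDl1ZVZnh4iYJXd4d2c1ZnczRGZ2Z3iHZDVnd3Z3VDaKlEeJh2Znh1REZlZnhnYzaZdWd3dmd4d4gldSSbd3VURCNGdmV3VmeaI2dgWXd2ZjASAWZlZlVomkFokyOHd2Y0q1A2hVRViJYyZ3VCiHd3RKuAOYZFZXU0VGZlV3eHd1NocDqIdGQyWGVnZXh3d3dlVlA4qZZTR4dWdmd4d3d3dXdBM2eGRGd1V3dniHd3d3VnU2Q1dnZmVWZ4Z4h3d3d2ZlSHWKmXVERkeXd2VXd3dlRDiGaIZEQ3Y2l3h2VFVERGQFh1M0RDaXNXdniIVFZ1e6MlZHhDVYpUV3Zod3d4lliHRXSZRFVlRmeHd4aId5hWdmRTSFVCATVmdneGiGeIV4d3ZQFUR2ZCRnd4ZndmZkeHd2ZiE4t5lzRmVHdnZlRFVndmhjB5eHdzMzOIdohmVlVXZYdhJ4hWdWeIV4V3ZlZmZmWHdhN2Vnh4hzOGZ2dmZ3hlh2lTNFVVVWaAV3ZXdXh4dXZHZVV3ZVZnkwd2R3aIiIVmNWVlZnmHaIYGd0Z3iYiFZzd2plV3ZneXBndVeHd3dXdHeKdURFVnhQZmVmZlVmWGVmd2RIh1RoQniGZmZVZmdmZnhlaZiGRUN4h2eId2VoZ4ZmdlRFeE"/>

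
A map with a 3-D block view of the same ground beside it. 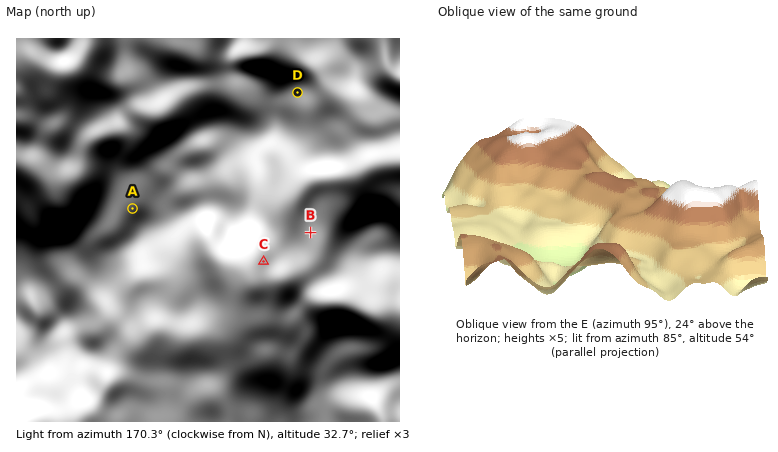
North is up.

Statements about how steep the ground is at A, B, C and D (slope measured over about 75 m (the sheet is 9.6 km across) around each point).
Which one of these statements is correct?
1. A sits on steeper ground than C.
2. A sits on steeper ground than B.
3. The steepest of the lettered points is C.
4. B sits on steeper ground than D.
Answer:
2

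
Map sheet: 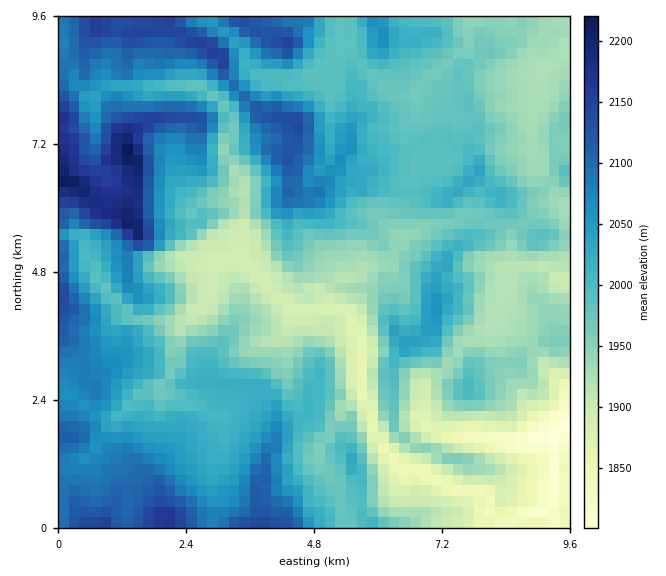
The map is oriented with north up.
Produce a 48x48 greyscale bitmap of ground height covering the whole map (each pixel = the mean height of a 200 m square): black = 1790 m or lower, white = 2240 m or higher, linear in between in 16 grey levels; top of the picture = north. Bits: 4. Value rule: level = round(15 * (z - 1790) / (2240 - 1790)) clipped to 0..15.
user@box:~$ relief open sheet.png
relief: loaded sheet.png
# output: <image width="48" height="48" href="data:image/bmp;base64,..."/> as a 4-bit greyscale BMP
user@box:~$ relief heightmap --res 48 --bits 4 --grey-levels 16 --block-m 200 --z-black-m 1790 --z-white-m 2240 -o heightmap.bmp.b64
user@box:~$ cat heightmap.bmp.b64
<image width="48" height="48" href="data:image/bmp;base64,Qk32BAAAAAAAAHYAAAAoAAAAMAAAADAAAAABAAQAAAAAAIAEAAATCwAAEwsAABAAAAAAAAAAAAAAABEREQAiIiIAMzMzAERERABVVVUAZmZmAHd3dwCIiIgAmZmZAKqqqgC7u7sAzMzMAN3d3QDu7u4A////AKvMy7vM3Lqqu8y7qYdmd2ZVREMyIhIiEqu7u7vMzLqqqru7qIdmdlVVREQyIiEREqu6u6u8u6mZmruql3dndURERDMyIzIhEqqqq6u7upmZmrupl3ZndkMzMyIiIzIhEaqqqqq7qZiImbuoh2ZndkMiIiNERDMhEqqqqqqqmZiIiauYdmZodTIiI0VVVDMhEqqZqqqpmYiIiaqYdmZ4dDIzRWZVQzIhEaqpmqmZmYiIiJqodmZ3YyNFVUQzIhEREbupmZmIiIiHiImod2Z2UzVkMyIhEREQAbqpiIiIiIh3iImYd3ZmQkZDIzMiMzIREKqph4iHiId3eIiYd3ZWMlZDNEREREMiEZmZmHd2d3d3iIiHd3ZUM2ZTNFZmVVQzIZmqmYd2Z3d4iIiHd3dUI2dUNGd3ZVREMZqqmYd2d4iIiIh2d3dTJGdURWZ2ZVVUMpqqmZiHZ4iHd3dmZ3dTJHdURVZ2ZVVUM6qqmZmHZnd3ZmZVZ3ZDJGd2ZlVmZWZURKqpmZmHZnd3ZVVVVmVDI1eId1VVVVVVVbqpmZh3VWZnZVRERVRDJGiIiGVVRVVVZrqpiIh2VFVWZVVERERDNHiImXZUREVVVbuph2ZlVERFZVVDM0RDNXh3mYdlREVVVbuph3iGZURFVVRDMzMzRWdniYdlRERVVcuod4mYdkREVUQzRENERWZniYdlREVVVbqXaJmIdURERENERERVVWZniYhlREVURLmHeal2ZURERDNEVVRERVVniIdlVERURKl3iahlVEMzQzRFZVVVRVVneIdVRERERLl3iah1RERDM0RWZVVVVVVWd4dlVUVVVKh4iay5dUREM0RnZlVVVWVWZ3h3ZlZmZZiIms7Jh2VEQ0VndmZmZmVVZmd3dlZ3Zbm7ze65h3dkREZ4d3d3ZmZVVmZmZmZmZbvN3e25h2dmVGeZiYh2ZmZmZmZmZ3ZlVczd3d25h3ZlVGiqqqmHdmZnd4dnd3ZlVd3t3d25h3dlVGirqqmIh3d3d4h3eHZlVe7czN25iIh2VFeauamIiHd3d3iId2VVVu3MzN65mJmGVWiruZmYiHd3d3eIdmVVZ93L3e66mZmFVom7upiYiHd3d3d4ZlVVZty7ze25map1aJq7upiZh3d3d3d3ZVVVZty6zey6qqqGaJqru5iZh3d3d3d3ZlVVZsyqvN3LuruWaKq7y5iJh3dmZ3Z3ZlVVZtypq7zMzMunabu7u5eIiHdmZmZmZVVVVsuZqqqqqqqGeru6qYd4d3ZmZmZ2VVVVVrqYmpiIiIdnm5mYh3d3d2ZmZmZ2VVVUVamZiIh3d2Z5qYd3d3d3d2ZmZmZmVVVUVaqqmqmZiIirqHd3d3d3dmZmZmdmVVVUVaq6qqqqqZq8p4iZh3d3d3d2ZmZmZVVURaq7qrqqu7vMmJqrqHd3eIh3d2ZmZlVVVKq7u8u7u8zKiau8uXd3eZiId3ZWZmVVVKq8zMzMzLupm7u7qYd3eZiIiHZWZVVVVau8y8zMy6mau7u6qod3iZh3d3ZVVVVVVQ=="/>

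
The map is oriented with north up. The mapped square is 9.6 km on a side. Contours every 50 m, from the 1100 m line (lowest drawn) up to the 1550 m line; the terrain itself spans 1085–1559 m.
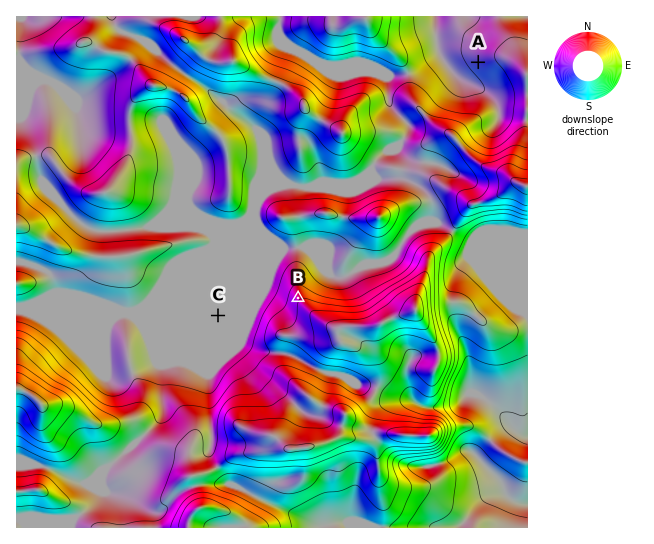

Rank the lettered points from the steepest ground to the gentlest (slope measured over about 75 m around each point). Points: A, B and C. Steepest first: B A C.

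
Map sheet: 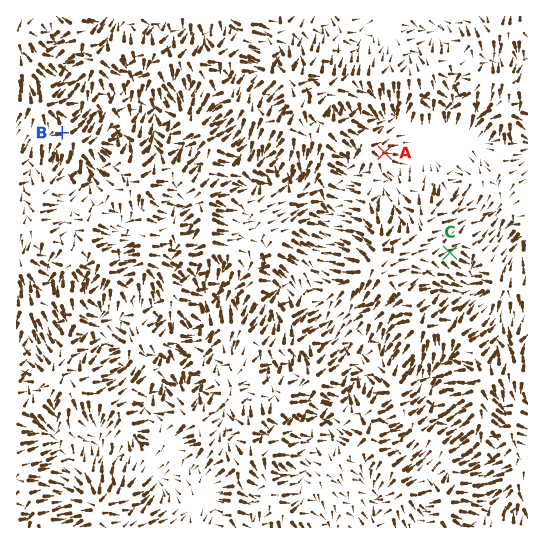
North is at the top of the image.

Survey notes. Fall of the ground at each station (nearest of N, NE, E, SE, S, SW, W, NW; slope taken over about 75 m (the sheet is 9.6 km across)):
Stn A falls E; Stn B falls W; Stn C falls E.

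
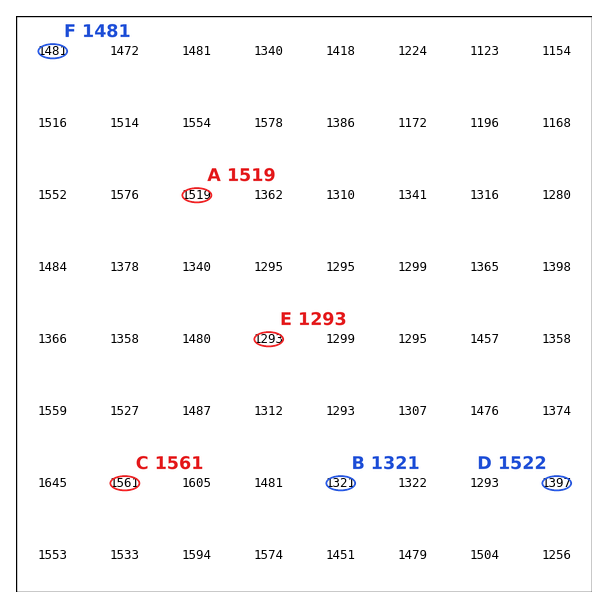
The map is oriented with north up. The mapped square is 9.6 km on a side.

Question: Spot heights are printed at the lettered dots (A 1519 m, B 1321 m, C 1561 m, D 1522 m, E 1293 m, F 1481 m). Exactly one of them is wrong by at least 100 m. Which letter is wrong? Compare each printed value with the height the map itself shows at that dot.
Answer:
D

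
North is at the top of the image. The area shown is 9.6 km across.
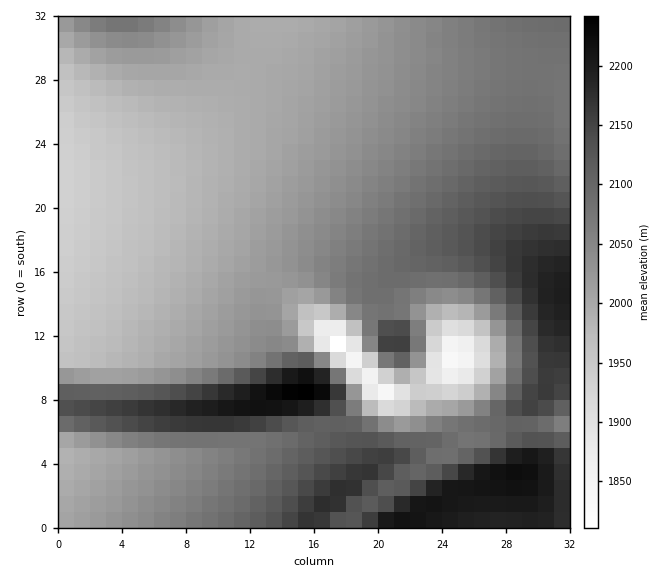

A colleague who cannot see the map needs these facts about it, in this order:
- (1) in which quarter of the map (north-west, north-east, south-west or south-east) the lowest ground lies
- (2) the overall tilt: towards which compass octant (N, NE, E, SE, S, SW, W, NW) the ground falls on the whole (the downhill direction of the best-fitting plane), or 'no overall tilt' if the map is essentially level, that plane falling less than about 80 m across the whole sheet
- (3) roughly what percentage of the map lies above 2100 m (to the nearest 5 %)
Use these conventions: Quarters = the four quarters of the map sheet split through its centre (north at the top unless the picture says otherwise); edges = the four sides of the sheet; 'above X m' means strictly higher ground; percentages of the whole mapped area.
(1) The lowest point lies in the south-east quarter of the map.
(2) On the whole the ground falls towards the north-west.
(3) Ground above 2100 m makes up about 25 % of the sheet.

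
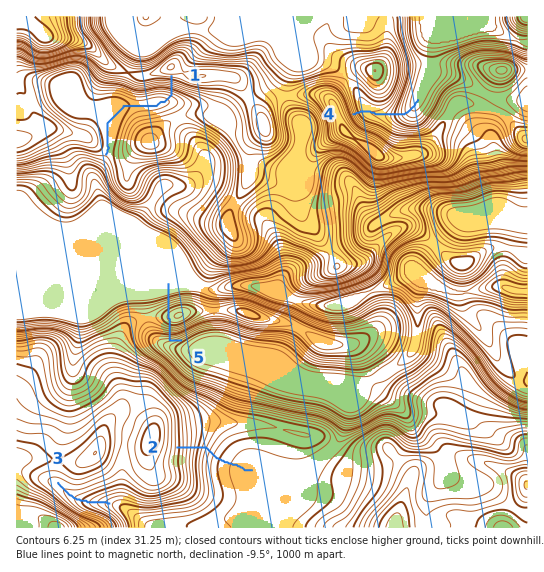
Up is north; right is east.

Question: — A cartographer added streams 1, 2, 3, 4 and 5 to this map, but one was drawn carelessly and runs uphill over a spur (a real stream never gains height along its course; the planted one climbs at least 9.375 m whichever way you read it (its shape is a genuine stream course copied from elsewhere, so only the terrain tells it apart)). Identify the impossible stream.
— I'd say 5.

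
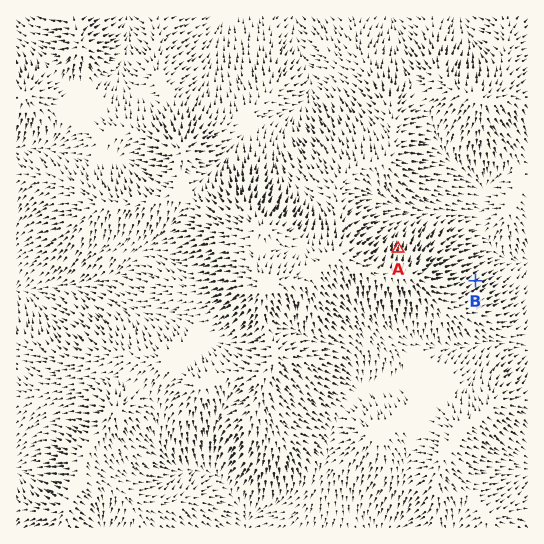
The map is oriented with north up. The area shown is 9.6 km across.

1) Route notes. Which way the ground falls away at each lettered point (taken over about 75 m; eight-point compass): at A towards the N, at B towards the NE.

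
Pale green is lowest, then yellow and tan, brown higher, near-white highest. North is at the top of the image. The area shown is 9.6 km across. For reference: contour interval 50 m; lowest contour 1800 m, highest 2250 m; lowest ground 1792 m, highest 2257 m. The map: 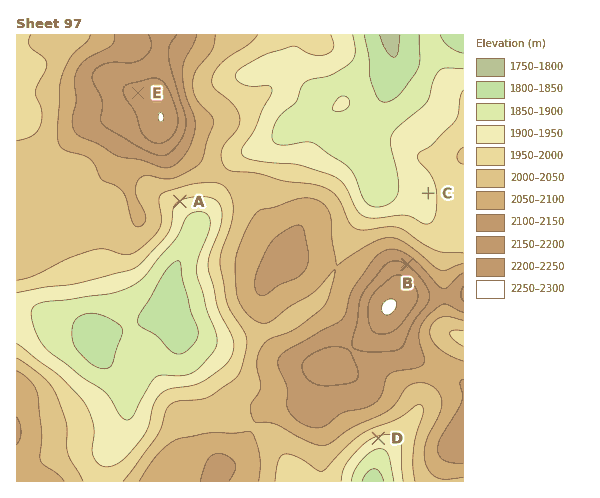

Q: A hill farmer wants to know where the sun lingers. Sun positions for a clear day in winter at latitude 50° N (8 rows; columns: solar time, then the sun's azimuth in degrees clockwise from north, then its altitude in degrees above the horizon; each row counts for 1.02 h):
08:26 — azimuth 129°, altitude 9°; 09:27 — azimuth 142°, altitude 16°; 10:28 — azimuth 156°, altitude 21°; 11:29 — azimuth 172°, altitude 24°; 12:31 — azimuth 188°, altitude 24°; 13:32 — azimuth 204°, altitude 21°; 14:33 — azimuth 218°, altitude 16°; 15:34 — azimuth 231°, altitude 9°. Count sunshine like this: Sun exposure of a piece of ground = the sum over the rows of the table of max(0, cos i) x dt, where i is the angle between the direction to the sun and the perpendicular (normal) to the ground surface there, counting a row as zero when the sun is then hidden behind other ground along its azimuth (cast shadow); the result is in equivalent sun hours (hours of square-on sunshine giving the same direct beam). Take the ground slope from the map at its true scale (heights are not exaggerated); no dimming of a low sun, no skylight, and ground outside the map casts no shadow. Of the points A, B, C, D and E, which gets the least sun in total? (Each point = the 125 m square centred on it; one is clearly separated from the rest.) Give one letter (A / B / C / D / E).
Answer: B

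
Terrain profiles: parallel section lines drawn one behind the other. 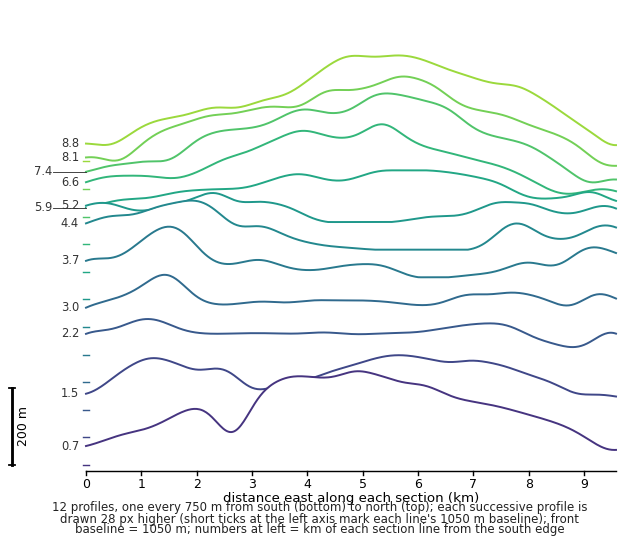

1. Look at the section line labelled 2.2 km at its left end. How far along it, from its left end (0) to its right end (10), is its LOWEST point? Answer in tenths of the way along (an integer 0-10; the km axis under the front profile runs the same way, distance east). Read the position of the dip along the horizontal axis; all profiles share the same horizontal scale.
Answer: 9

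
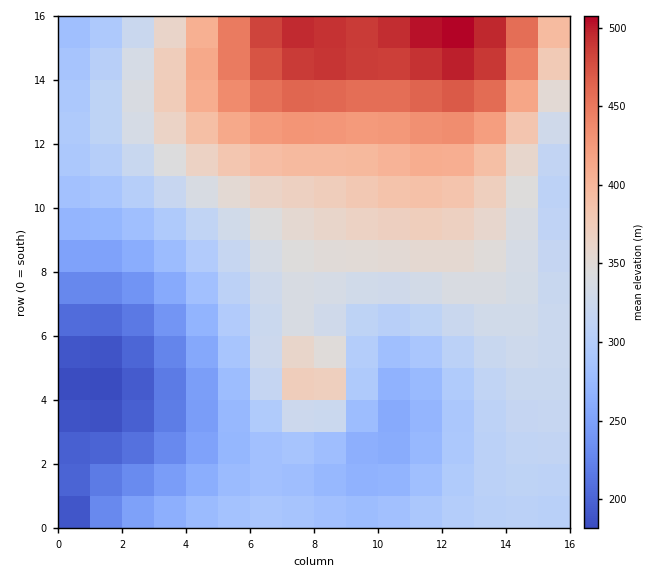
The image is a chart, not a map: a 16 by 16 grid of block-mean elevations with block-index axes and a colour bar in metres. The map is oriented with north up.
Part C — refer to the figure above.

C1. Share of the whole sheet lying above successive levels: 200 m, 96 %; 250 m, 87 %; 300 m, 63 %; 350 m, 33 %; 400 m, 18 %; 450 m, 10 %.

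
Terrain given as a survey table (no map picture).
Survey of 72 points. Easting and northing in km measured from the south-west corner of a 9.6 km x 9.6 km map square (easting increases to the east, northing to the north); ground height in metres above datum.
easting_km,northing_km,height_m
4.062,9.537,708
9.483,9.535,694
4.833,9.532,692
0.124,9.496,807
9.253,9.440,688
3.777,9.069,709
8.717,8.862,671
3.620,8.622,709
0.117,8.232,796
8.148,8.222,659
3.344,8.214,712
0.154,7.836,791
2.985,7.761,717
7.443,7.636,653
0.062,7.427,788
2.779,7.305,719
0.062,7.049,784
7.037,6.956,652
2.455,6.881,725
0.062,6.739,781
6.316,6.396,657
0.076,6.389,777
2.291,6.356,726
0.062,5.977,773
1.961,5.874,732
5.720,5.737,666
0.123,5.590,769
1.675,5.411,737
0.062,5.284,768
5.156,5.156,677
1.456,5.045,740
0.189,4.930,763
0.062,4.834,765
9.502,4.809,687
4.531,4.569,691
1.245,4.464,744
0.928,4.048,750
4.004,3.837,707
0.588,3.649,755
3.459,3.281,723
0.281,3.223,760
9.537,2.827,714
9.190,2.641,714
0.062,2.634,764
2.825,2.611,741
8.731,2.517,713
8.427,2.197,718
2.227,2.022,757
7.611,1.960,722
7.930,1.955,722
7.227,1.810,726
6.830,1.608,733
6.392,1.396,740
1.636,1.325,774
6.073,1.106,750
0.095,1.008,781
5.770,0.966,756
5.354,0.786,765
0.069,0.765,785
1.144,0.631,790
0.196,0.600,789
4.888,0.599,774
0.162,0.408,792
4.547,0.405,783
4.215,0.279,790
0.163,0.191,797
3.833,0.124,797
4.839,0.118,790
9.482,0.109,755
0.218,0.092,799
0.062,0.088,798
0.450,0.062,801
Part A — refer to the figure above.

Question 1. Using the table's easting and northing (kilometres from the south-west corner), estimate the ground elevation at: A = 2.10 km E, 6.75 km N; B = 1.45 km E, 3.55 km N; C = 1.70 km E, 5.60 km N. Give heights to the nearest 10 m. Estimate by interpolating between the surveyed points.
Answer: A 730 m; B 740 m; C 740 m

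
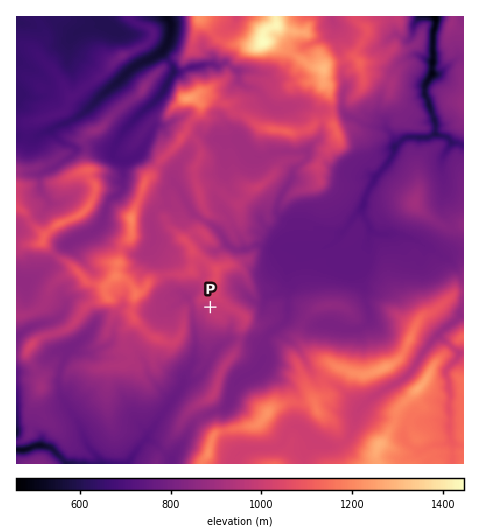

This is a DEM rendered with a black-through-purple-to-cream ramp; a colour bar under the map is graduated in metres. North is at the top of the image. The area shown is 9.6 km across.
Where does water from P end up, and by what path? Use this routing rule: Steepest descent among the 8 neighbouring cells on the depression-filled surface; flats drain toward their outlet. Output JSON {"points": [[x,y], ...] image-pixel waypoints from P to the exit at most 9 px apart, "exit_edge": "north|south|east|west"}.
{"points": [[210, 307], [201, 315], [194, 325], [195, 334], [195, 343], [195, 353], [193, 362], [188, 371], [183, 381], [179, 390], [173, 399], [166, 409], [159, 418], [153, 427], [147, 437], [140, 445], [134, 454], [127, 463]], "exit_edge": "south"}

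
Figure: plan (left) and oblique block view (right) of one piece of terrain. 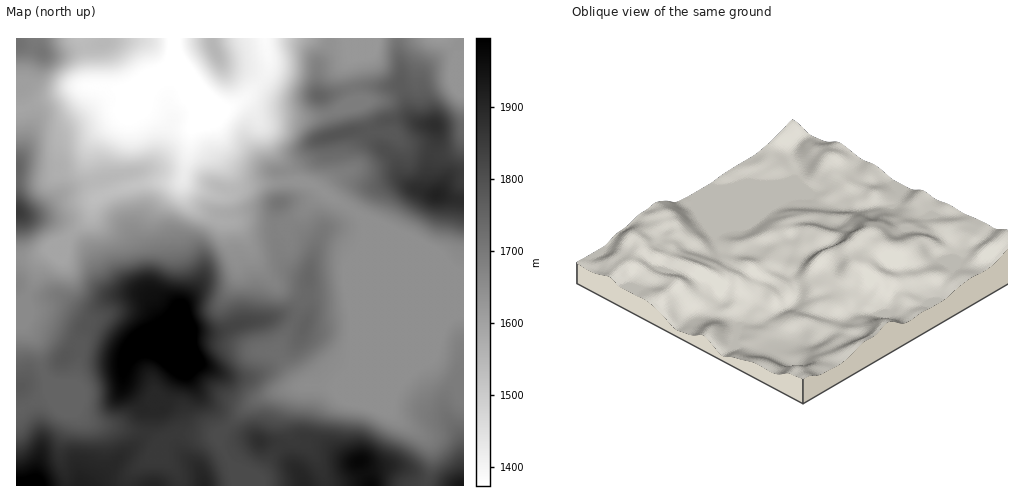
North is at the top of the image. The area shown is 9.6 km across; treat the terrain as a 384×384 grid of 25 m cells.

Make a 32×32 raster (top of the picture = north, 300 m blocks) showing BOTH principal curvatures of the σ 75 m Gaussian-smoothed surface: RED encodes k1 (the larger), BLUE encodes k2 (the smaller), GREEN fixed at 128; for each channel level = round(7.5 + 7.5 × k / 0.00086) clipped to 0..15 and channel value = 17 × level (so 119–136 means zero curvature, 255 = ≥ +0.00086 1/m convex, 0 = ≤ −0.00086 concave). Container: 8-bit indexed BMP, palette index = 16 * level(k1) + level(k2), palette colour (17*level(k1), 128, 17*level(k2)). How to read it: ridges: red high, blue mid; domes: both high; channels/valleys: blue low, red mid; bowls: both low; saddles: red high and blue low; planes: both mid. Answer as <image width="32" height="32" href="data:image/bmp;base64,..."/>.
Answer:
<image width="32" height="32" href="data:image/bmp;base64,Qk02CAAAAAAAADYEAAAoAAAAIAAAACAAAAABAAgAAAAAAAAEAAATCwAAEwsAAAABAAAAAAAAAIAAABGAAAAigAAAM4AAAESAAABVgAAAZoAAAHeAAACIgAAAmYAAAKqAAAC7gAAAzIAAAN2AAADugAAA/4AAAACAEQARgBEAIoARADOAEQBEgBEAVYARAGaAEQB3gBEAiIARAJmAEQCqgBEAu4ARAMyAEQDdgBEA7oARAP+AEQAAgCIAEYAiACKAIgAzgCIARIAiAFWAIgBmgCIAd4AiAIiAIgCZgCIAqoAiALuAIgDMgCIA3YAiAO6AIgD/gCIAAIAzABGAMwAigDMAM4AzAESAMwBVgDMAZoAzAHeAMwCIgDMAmYAzAKqAMwC7gDMAzIAzAN2AMwDugDMA/4AzAACARAARgEQAIoBEADOARABEgEQAVYBEAGaARAB3gEQAiIBEAJmARACqgEQAu4BEAMyARADdgEQA7oBEAP+ARAAAgFUAEYBVACKAVQAzgFUARIBVAFWAVQBmgFUAd4BVAIiAVQCZgFUAqoBVALuAVQDMgFUA3YBVAO6AVQD/gFUAAIBmABGAZgAigGYAM4BmAESAZgBVgGYAZoBmAHeAZgCIgGYAmYBmAKqAZgC7gGYAzIBmAN2AZgDugGYA/4BmAACAdwARgHcAIoB3ADOAdwBEgHcAVYB3AGaAdwB3gHcAiIB3AJmAdwCqgHcAu4B3AMyAdwDdgHcA7oB3AP+AdwAAgIgAEYCIACKAiAAzgIgARICIAFWAiABmgIgAd4CIAIiAiACZgIgAqoCIALuAiADMgIgA3YCIAO6AiAD/gIgAAICZABGAmQAigJkAM4CZAESAmQBVgJkAZoCZAHeAmQCIgJkAmYCZAKqAmQC7gJkAzICZAN2AmQDugJkA/4CZAACAqgARgKoAIoCqADOAqgBEgKoAVYCqAGaAqgB3gKoAiICqAJmAqgCqgKoAu4CqAMyAqgDdgKoA7oCqAP+AqgAAgLsAEYC7ACKAuwAzgLsARIC7AFWAuwBmgLsAd4C7AIiAuwCZgLsAqoC7ALuAuwDMgLsA3YC7AO6AuwD/gLsAAIDMABGAzAAigMwAM4DMAESAzABVgMwAZoDMAHeAzACIgMwAmYDMAKqAzAC7gMwAzIDMAN2AzADugMwA/4DMAACA3QARgN0AIoDdADOA3QBEgN0AVYDdAGaA3QB3gN0AiIDdAJmA3QCqgN0Au4DdAMyA3QDdgN0A7oDdAP+A3QAAgO4AEYDuACKA7gAzgO4ARIDuAFWA7gBmgO4Ad4DuAIiA7gCZgO4AqoDuALuA7gDMgO4A3YDuAO6A7gD/gO4AAID/ABGA/wAigP8AM4D/AESA/wBVgP8AZoD/AHeA/wCIgP8AmYD/AKqA/wC7gP8AzID/AN2A/wDugP8A/4D/AMbqp4GXh5eFlbi3hIb4pYR3dWWmx4VzlKTnlGOkoMfrlPeTg5iHl6d0dHSFt9iDhYSFpdmog5TZ6sfX+PewhcaC+LW0yce2yLd1dqe2poOFpsiklYWFtdfr6ebIlFBk11D515SFhISVtZZ1hZV0dKXY68a2yOfn1tmodICAY3TFcuWkc2NxkIGllpeFlXSForanlsbYtqaVpZFwcYWXp6aEo4N1daH1xbSnqJaVt7aEgJWXdYSTcXCAgXWGqJeodpiGdnd1YOf7tXODgrXWY6R0kGByc5SEdneHh4WYh6iGqJeFhXRwxvmoYYO354O199bXlXN0hnd3h3eHhoaHl5eXpbaokrHa+LVghcjq9/a1lLbWpoWEhoeHh4eHhnV2p6iUt9iDkMrp1tT46ve0YYJCdIW3uIaEhoeHh4eHd3W3dGN1tpaAptnZ2KX494KCk2Nzg4XJqaeEh4eHh3eHhah1dnaXuIOAlbamhej61ND2+PjXkriol4SHh4eHh4eGlnd1dYanxWJws6V16PVAUKfJ2PjVlsiHhIeHh4eHh4eHhaa4xZTH99fIp7Xp+MWQk5aFY6Omt4eEd4eHh4d3d3eolLeVcse26Pr69rXk+bNghJVjhcjIhnR3h4eHh4eHh5eVhVJ0tZS0ptmUUoT6tHCGhZaVyMh1dHd3h3d3d4eGooJkc6anloOBkIFkdPixk4Z1p3WW53V1h4d3d4d3dZbCgGCCtaeFhYWGh4a255CnlJendpbHloWGh4d3dIGCkevo07SiY4WomIWo2MaicWN0p6aGhqjJpoZ3dIFwk5ao/vjkpYZyprq5p8WmgKTHxqW216WEppeUgoFzg5bJx7f3c7KldWOBlJa5pmKTtYNzhMf8+baFcoKkuKXH+Pr59fEwU7e2pqaDgKCRQGHY6bWEkbCRgXKFttfHxfjpp8hz+YNzppSmyPf42LmToceVg6bZ6bWUp5WDU3S3toWWprX6pYK4hJW3lZbXyJVylXV1p9jE48anl5ZzpdaWdbakktbGc7eEk4VkZJSllYSXdYXVdHK1+frXlrXWp3NztfWAlsaFuJd0ZWV1hZWWdYV1lrZCMYOy1vf498aVg8jp+6CFt7i2lZV1dnd2h5iHdWWEpoOElaGwkICCxubW59n8wJa11YVzlYaHh4eXl4eEg5JzhKTG+PzWg3NgcMSE1LRQl8bBMEBzhIWGh5iYhIDE1YOTgZXZ+sb29vb4x4b1YWJzw+RiUXKSkoN0hIVwk/nnpJRgU8T1c2OFdKP4luiCdabo/fXz18m4hYWkgZK3+raFhWBk5/qWdXRSg/imyMSF2NfXgrPH2unm6Lag1vr3c4aDocfVtLeGd3Ok9XNik6c="/>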